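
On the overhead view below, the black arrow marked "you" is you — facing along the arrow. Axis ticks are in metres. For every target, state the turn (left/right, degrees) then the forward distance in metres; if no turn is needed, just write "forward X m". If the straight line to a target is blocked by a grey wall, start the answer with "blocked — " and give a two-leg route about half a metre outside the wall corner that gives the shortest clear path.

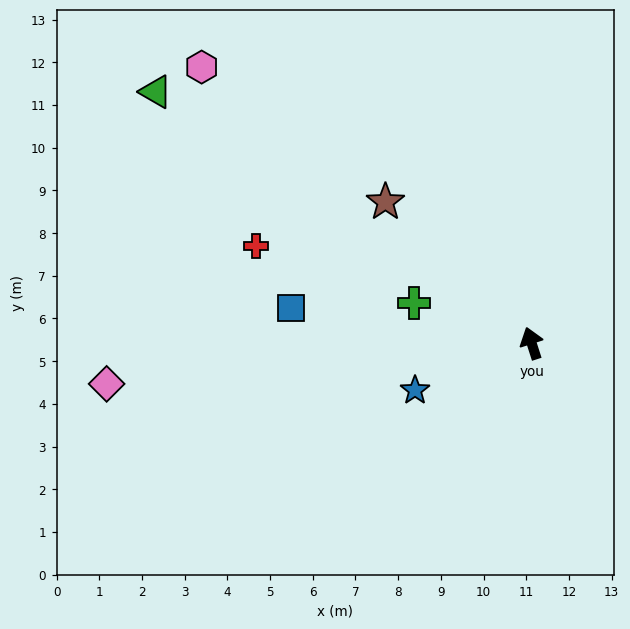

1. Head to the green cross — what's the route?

turn left 53°, forward 2.9 m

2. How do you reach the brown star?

turn left 28°, forward 4.8 m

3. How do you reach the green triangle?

turn left 38°, forward 10.6 m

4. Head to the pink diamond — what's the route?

turn left 78°, forward 10.0 m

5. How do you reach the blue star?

turn left 94°, forward 2.9 m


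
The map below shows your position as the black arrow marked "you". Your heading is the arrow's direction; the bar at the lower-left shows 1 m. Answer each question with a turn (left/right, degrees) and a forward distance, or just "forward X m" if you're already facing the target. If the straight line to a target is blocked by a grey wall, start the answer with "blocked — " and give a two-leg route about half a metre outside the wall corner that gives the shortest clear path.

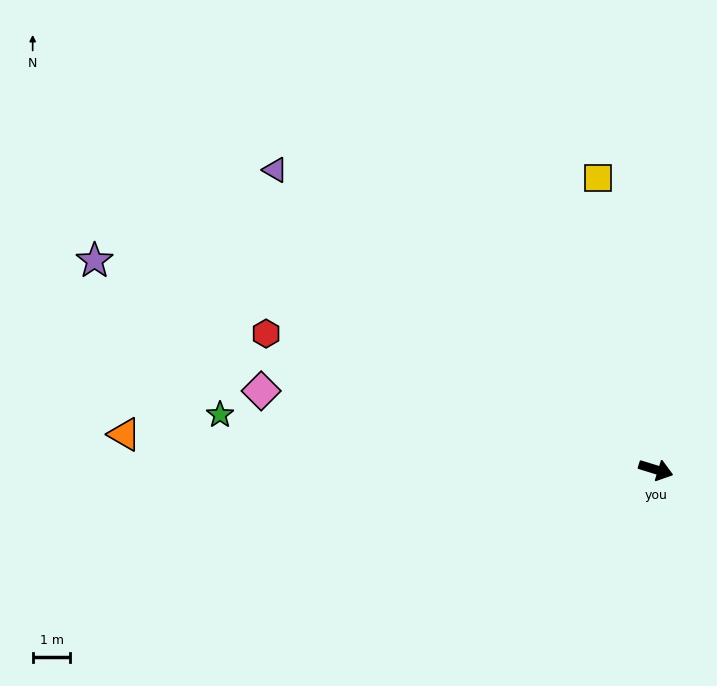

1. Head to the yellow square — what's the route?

turn left 118°, forward 7.9 m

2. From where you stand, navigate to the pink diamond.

turn right 174°, forward 10.6 m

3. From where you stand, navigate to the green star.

turn right 170°, forward 11.6 m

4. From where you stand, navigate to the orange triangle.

turn right 167°, forward 14.1 m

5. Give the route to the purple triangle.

turn left 159°, forward 12.8 m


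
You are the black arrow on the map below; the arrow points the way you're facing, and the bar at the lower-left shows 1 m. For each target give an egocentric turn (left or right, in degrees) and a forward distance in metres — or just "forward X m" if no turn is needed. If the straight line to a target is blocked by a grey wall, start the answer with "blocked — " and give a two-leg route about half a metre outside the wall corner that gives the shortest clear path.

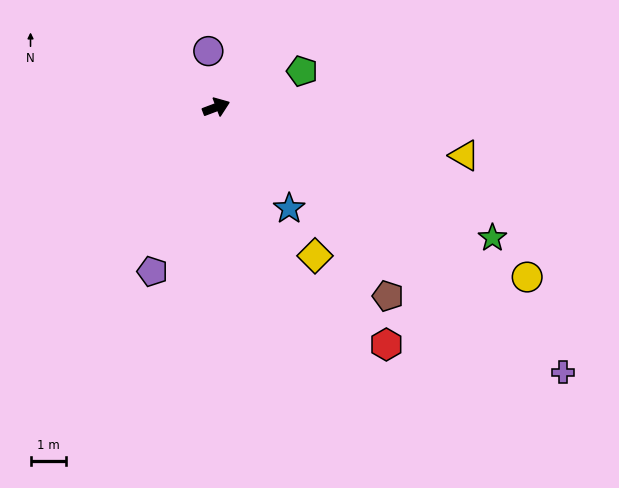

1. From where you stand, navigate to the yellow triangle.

turn right 32°, forward 7.2 m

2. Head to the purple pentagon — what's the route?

turn right 132°, forward 5.0 m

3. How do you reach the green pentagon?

turn left 2°, forward 2.6 m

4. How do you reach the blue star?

turn right 75°, forward 3.5 m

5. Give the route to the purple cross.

turn right 58°, forward 12.4 m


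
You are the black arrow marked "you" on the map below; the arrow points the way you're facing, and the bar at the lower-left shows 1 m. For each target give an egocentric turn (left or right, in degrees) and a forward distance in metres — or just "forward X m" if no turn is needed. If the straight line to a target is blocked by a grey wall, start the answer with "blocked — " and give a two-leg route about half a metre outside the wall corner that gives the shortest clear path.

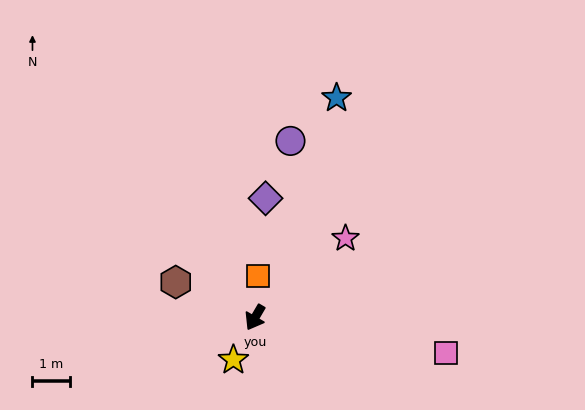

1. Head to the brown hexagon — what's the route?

turn right 84°, forward 2.3 m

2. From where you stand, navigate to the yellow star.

turn left 3°, forward 1.3 m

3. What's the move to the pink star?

turn left 162°, forward 3.2 m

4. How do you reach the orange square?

turn right 154°, forward 1.1 m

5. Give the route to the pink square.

turn left 110°, forward 5.2 m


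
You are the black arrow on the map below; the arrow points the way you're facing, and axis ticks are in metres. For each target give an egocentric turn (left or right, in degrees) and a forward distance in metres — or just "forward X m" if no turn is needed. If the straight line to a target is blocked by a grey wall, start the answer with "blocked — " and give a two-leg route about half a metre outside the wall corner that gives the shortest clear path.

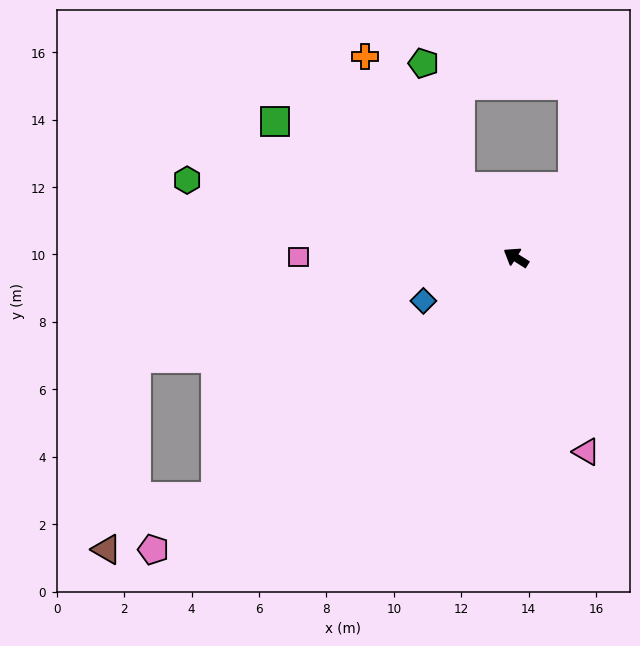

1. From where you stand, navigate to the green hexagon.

turn left 19°, forward 10.0 m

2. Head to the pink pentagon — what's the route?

turn left 71°, forward 13.8 m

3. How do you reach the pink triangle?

turn left 142°, forward 6.1 m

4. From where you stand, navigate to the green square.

turn left 3°, forward 8.2 m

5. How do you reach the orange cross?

turn right 21°, forward 7.5 m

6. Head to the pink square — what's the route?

turn left 32°, forward 6.5 m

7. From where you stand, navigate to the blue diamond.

turn left 57°, forward 3.0 m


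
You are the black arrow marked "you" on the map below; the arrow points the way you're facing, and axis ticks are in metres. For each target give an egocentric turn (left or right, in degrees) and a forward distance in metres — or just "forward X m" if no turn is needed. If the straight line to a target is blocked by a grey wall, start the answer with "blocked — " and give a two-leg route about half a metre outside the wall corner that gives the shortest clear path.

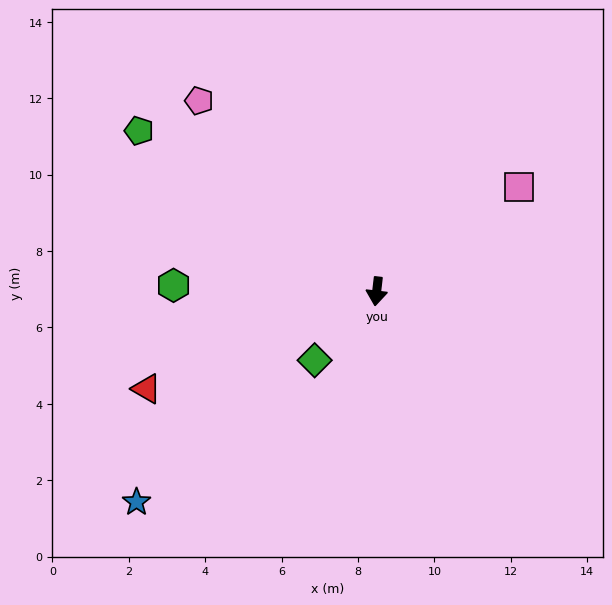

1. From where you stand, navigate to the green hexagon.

turn right 85°, forward 5.3 m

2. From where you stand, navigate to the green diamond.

turn right 35°, forward 2.4 m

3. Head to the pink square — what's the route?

turn left 133°, forward 4.6 m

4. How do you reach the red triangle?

turn right 60°, forward 6.5 m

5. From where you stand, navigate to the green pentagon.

turn right 117°, forward 7.5 m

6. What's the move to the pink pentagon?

turn right 130°, forward 6.8 m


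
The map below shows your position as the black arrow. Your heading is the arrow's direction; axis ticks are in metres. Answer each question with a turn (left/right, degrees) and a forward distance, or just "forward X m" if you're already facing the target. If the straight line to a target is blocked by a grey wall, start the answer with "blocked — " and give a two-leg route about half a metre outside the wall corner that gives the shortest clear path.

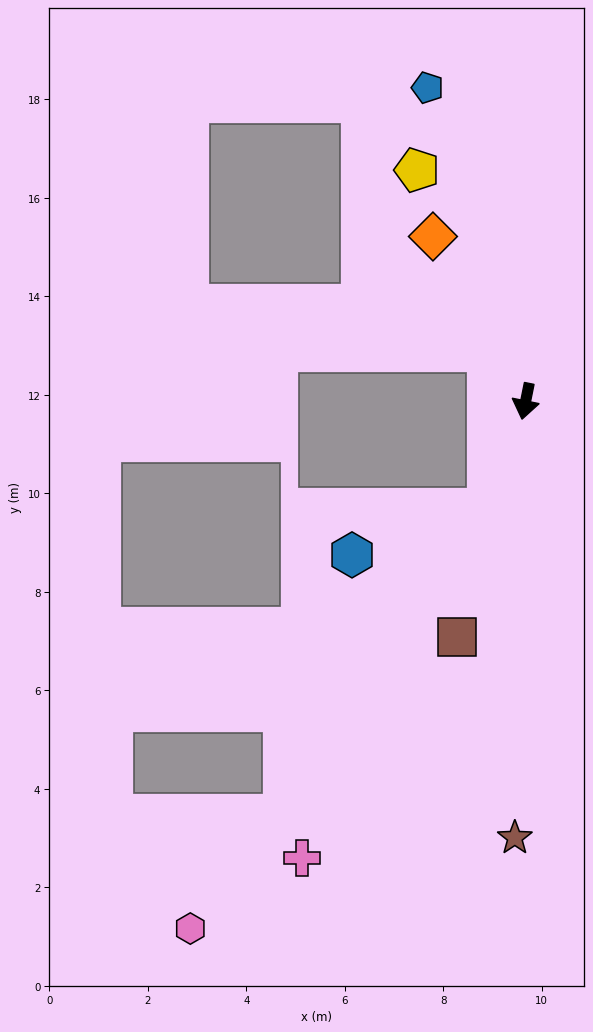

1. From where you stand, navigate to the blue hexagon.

blocked — turn right 8°, forward 2.3 m, then turn right 52°, forward 2.9 m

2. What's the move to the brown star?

turn left 10°, forward 8.9 m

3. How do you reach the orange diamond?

turn right 139°, forward 3.8 m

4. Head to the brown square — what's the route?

turn right 5°, forward 5.0 m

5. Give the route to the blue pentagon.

turn right 151°, forward 6.7 m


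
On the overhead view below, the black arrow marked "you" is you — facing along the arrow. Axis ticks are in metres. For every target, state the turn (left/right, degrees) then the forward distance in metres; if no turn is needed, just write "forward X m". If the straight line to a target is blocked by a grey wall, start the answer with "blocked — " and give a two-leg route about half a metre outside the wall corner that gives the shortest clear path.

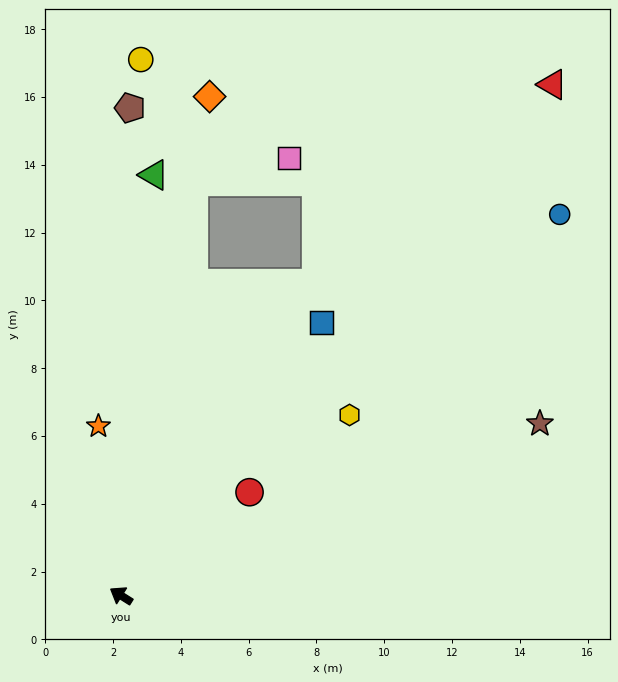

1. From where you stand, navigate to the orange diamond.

turn right 68°, forward 14.9 m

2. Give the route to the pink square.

blocked — turn right 68°, forward 12.4 m, then turn right 66°, forward 2.9 m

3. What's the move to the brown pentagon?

turn right 59°, forward 14.4 m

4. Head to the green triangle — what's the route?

turn right 62°, forward 12.4 m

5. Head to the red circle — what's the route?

turn right 109°, forward 4.9 m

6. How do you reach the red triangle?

turn right 98°, forward 19.7 m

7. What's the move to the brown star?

turn right 125°, forward 13.4 m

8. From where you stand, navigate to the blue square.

turn right 94°, forward 10.0 m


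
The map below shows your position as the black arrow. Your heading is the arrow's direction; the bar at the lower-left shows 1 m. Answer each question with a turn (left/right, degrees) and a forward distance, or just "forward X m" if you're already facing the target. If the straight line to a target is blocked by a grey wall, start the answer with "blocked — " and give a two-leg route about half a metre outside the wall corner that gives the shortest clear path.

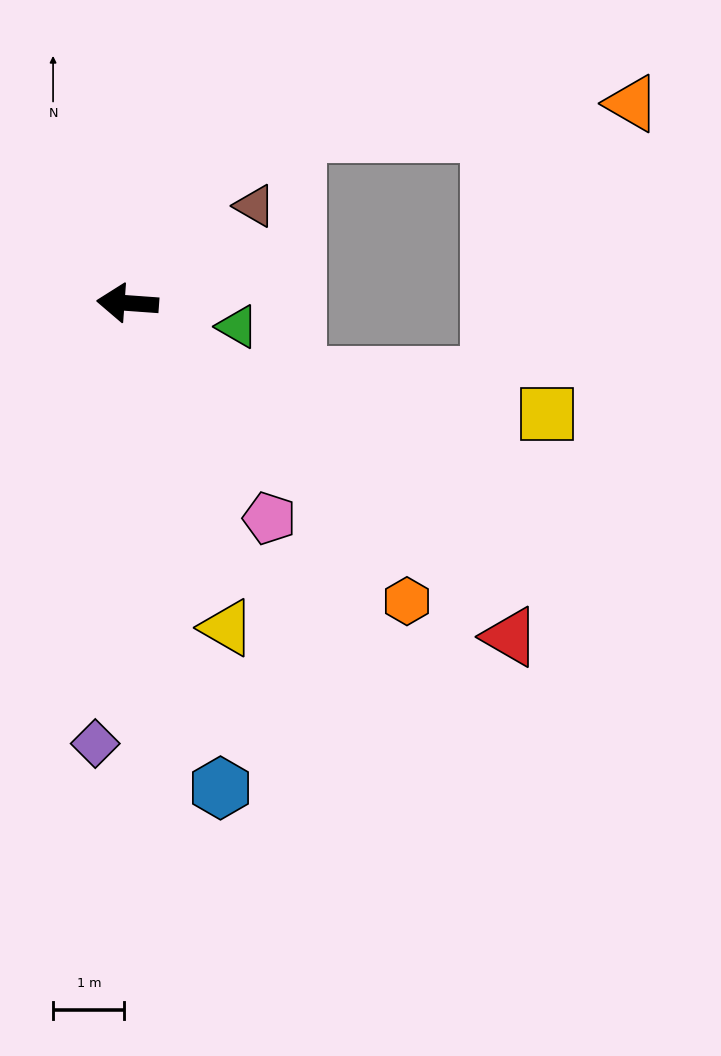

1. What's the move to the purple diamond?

turn left 90°, forward 6.2 m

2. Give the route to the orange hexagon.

turn left 137°, forward 5.7 m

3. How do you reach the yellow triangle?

turn left 111°, forward 4.8 m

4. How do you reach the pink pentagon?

turn left 128°, forward 3.6 m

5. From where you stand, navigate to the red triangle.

turn left 143°, forward 7.1 m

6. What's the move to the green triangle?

turn left 172°, forward 1.6 m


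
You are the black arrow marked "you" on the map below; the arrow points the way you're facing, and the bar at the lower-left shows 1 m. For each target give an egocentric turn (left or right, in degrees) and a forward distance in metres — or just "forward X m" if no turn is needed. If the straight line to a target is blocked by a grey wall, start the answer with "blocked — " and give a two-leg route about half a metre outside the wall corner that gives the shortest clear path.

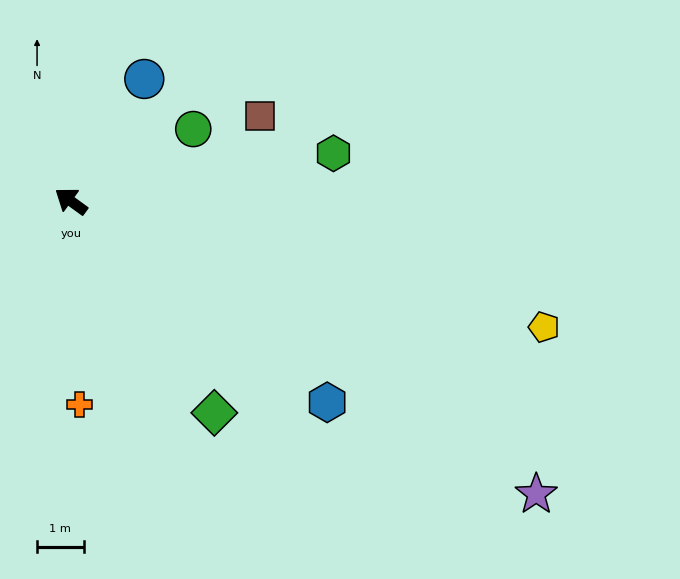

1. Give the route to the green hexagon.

turn right 134°, forward 5.7 m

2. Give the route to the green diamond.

turn left 160°, forward 5.5 m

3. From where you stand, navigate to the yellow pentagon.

turn right 159°, forward 10.5 m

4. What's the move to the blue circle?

turn right 85°, forward 3.1 m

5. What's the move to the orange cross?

turn left 128°, forward 4.4 m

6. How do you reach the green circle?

turn right 113°, forward 3.0 m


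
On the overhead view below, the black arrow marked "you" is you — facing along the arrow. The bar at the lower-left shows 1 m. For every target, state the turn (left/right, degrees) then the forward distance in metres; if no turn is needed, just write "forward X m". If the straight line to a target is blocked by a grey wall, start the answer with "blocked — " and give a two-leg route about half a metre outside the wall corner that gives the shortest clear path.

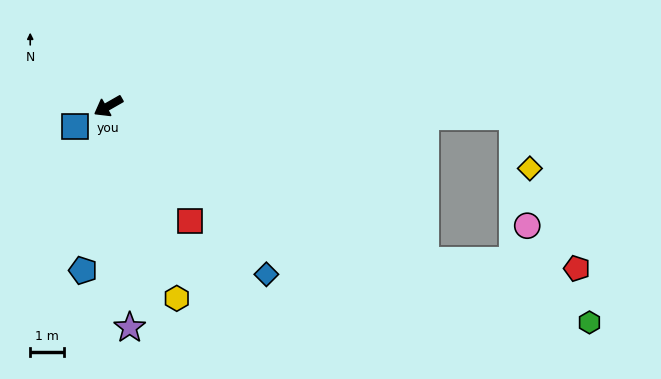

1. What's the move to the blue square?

forward 1.2 m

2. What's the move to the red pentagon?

blocked — turn left 124°, forward 10.4 m, then turn left 24°, forward 4.5 m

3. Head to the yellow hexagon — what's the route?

turn left 80°, forward 6.0 m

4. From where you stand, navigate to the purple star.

turn left 66°, forward 6.6 m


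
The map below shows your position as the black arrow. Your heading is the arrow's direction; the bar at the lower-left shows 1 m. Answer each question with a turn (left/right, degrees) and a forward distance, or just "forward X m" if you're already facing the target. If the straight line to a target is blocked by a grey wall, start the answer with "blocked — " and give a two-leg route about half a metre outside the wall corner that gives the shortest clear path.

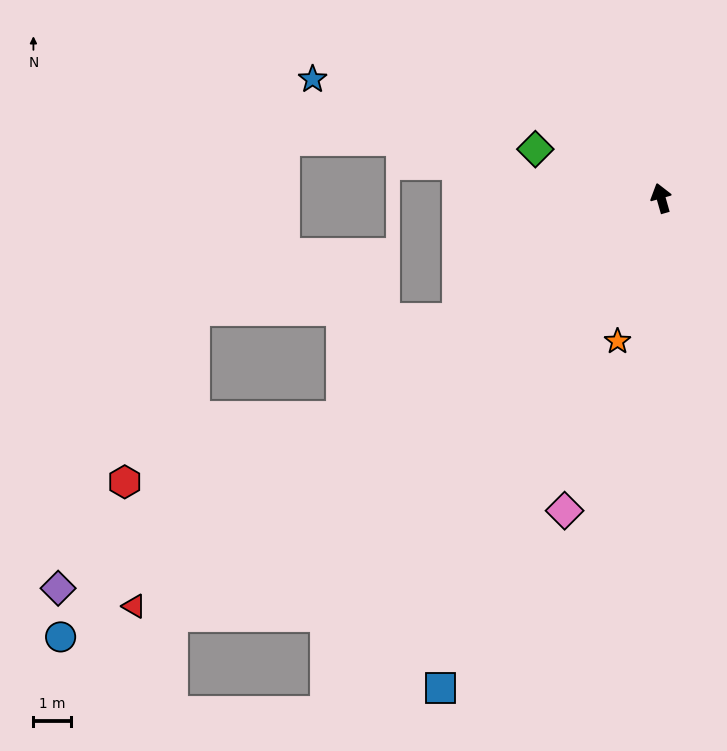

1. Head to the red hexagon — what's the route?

blocked — turn left 109°, forward 10.3 m, then turn right 18°, forward 6.0 m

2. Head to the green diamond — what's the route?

turn left 53°, forward 3.6 m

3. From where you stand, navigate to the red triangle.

turn left 112°, forward 17.7 m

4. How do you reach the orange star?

turn left 147°, forward 4.0 m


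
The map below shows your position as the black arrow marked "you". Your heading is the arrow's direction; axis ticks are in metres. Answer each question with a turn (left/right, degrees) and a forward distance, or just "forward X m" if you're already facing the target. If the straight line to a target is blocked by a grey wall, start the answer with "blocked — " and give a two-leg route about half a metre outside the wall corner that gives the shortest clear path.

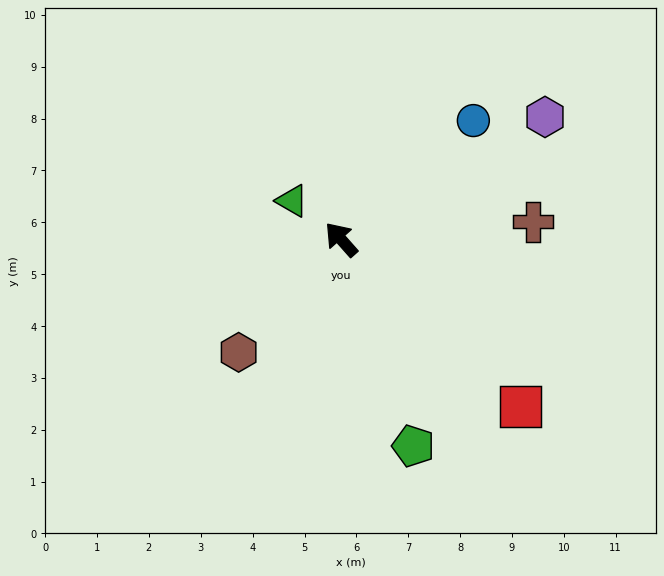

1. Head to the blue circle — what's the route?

turn right 90°, forward 3.4 m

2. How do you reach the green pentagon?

turn left 158°, forward 4.2 m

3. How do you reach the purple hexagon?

turn right 101°, forward 4.6 m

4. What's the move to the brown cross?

turn right 126°, forward 3.7 m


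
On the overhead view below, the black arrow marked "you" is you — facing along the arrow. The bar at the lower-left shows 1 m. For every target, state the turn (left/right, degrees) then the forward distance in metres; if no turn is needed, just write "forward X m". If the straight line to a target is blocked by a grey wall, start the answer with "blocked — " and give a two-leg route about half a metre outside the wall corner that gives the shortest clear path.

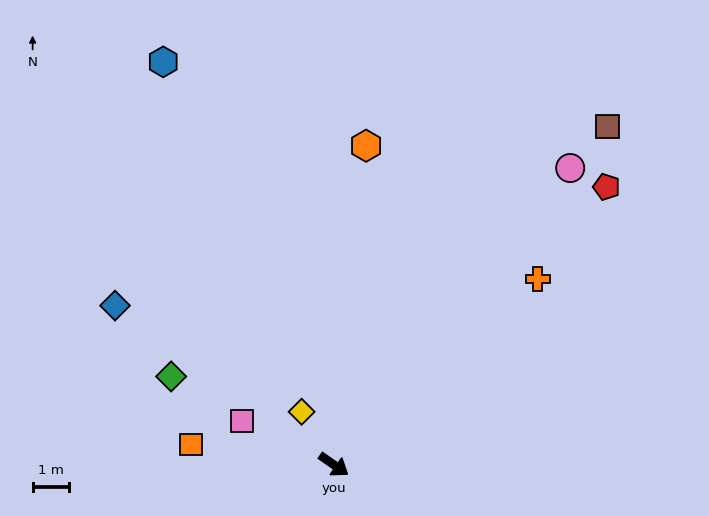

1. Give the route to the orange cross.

turn left 77°, forward 7.5 m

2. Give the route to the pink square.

turn right 171°, forward 2.8 m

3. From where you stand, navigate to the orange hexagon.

turn left 119°, forward 8.8 m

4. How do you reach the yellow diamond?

turn left 156°, forward 1.7 m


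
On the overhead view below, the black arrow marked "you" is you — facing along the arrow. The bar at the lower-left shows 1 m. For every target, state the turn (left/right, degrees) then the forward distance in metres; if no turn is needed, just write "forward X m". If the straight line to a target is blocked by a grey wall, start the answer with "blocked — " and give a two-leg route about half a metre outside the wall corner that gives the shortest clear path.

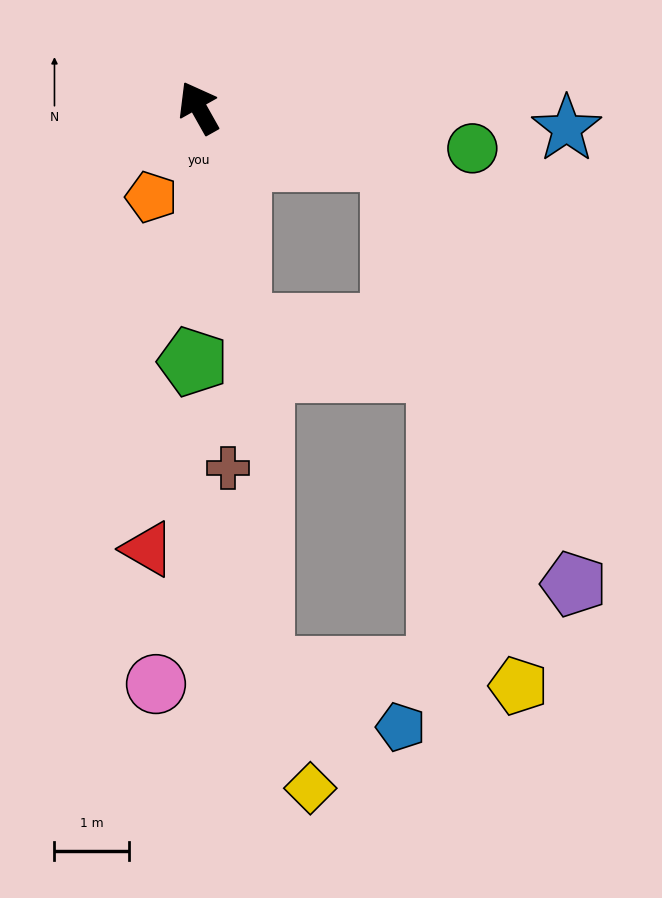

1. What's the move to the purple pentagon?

blocked — turn right 134°, forward 2.7 m, then turn right 52°, forward 6.2 m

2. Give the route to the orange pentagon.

turn left 123°, forward 1.4 m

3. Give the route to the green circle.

turn right 128°, forward 3.7 m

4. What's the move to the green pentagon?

turn left 149°, forward 3.4 m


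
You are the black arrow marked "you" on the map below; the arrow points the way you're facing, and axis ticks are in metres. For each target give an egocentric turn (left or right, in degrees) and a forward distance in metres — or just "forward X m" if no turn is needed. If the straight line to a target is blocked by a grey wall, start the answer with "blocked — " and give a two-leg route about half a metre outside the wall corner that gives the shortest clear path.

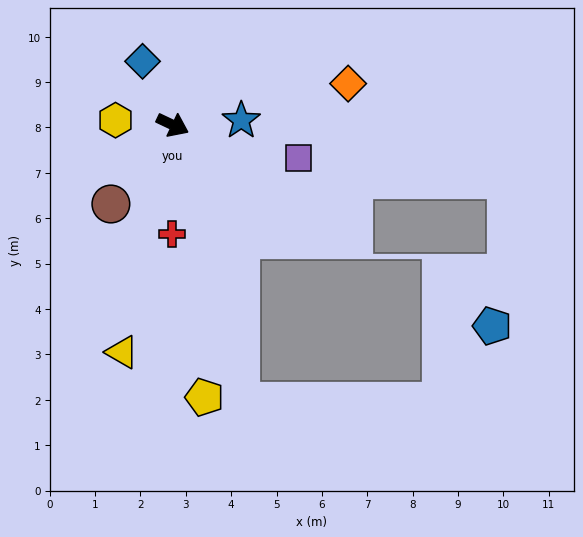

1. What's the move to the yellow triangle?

turn right 77°, forward 5.1 m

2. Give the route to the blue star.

turn left 29°, forward 1.5 m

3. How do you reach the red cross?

turn right 65°, forward 2.4 m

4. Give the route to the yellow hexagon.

turn right 159°, forward 1.3 m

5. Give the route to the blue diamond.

turn left 141°, forward 1.6 m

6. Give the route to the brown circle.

turn right 103°, forward 2.2 m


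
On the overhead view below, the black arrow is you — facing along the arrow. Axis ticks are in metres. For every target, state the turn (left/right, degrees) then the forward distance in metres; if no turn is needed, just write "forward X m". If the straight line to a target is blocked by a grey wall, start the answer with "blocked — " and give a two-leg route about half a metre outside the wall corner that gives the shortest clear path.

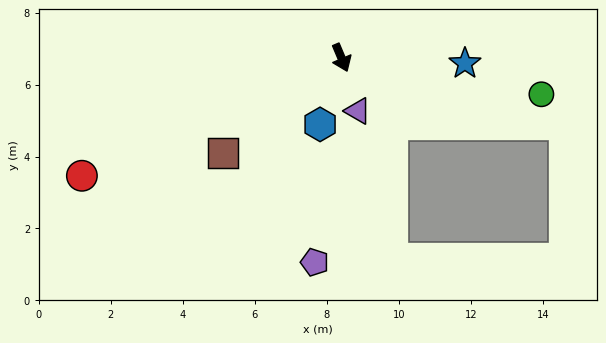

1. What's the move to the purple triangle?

turn right 6°, forward 1.5 m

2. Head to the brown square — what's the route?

turn right 74°, forward 4.2 m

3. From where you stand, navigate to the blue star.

turn left 65°, forward 3.4 m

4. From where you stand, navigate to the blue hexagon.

turn right 41°, forward 1.9 m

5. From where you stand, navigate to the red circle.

turn right 88°, forward 7.9 m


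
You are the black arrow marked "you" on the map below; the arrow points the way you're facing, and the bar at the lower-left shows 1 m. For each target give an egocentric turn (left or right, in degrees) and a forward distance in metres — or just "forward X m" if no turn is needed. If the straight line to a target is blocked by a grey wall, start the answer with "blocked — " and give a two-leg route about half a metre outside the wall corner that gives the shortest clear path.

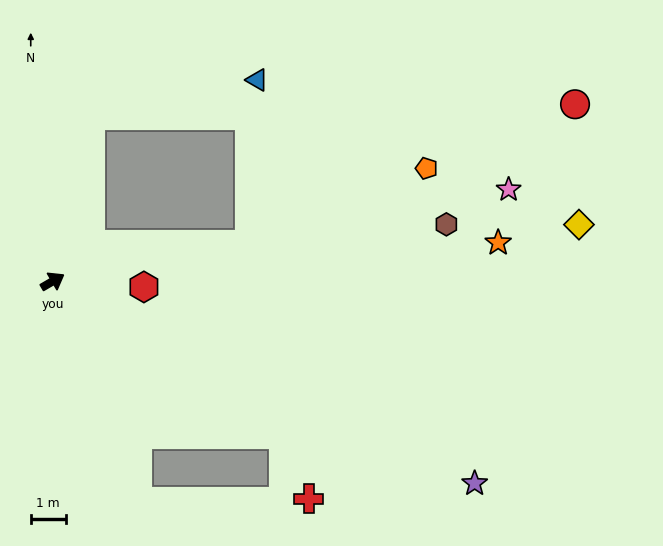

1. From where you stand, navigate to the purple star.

turn right 56°, forward 13.4 m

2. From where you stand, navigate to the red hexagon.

turn right 34°, forward 2.6 m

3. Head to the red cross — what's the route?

blocked — turn right 64°, forward 7.9 m, then turn right 35°, forward 2.0 m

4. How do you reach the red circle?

blocked — turn left 47°, forward 4.9 m, then turn right 76°, forward 13.9 m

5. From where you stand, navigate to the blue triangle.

blocked — turn left 47°, forward 4.9 m, then turn right 65°, forward 4.9 m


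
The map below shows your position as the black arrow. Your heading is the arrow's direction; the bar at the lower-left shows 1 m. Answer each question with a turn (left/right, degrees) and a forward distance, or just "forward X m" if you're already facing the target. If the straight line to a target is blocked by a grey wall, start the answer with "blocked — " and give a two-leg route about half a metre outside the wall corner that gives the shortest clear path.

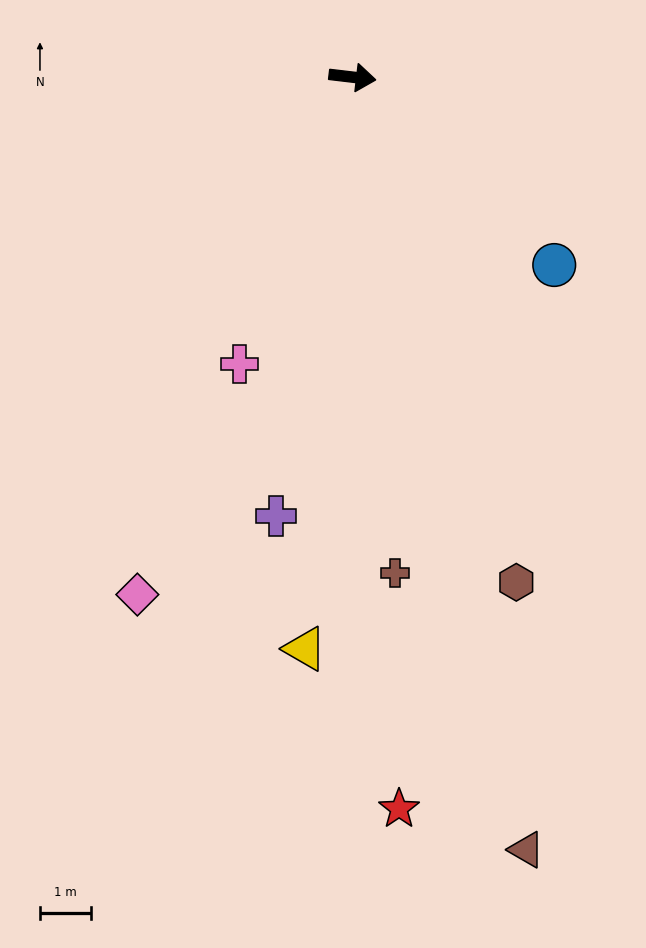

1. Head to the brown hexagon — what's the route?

turn right 65°, forward 10.4 m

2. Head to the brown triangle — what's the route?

turn right 71°, forward 15.5 m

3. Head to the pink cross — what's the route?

turn right 105°, forward 6.1 m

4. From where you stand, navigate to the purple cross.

turn right 93°, forward 8.7 m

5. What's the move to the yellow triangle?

turn right 88°, forward 11.3 m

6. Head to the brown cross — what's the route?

turn right 78°, forward 9.8 m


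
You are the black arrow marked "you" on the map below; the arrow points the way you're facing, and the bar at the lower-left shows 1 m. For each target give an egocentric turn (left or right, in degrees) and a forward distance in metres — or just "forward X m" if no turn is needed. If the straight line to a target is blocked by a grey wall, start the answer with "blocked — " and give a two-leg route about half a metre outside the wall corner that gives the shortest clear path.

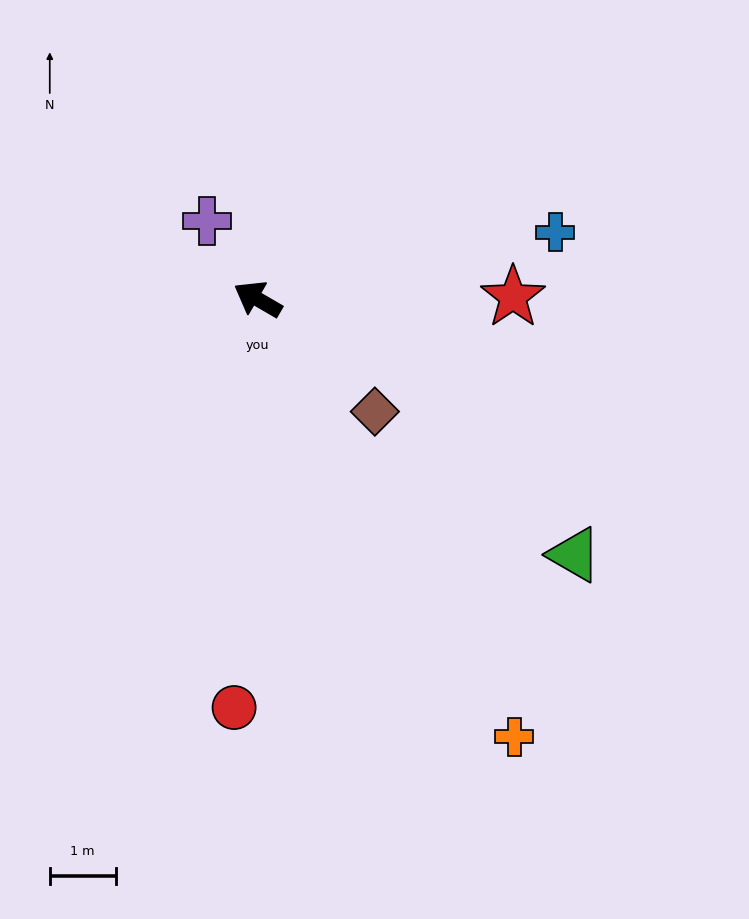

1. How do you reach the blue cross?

turn right 137°, forward 4.6 m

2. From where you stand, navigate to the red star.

turn right 149°, forward 3.9 m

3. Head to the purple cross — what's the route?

turn right 27°, forward 1.4 m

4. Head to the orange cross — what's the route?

turn left 151°, forward 7.7 m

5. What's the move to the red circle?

turn left 117°, forward 6.2 m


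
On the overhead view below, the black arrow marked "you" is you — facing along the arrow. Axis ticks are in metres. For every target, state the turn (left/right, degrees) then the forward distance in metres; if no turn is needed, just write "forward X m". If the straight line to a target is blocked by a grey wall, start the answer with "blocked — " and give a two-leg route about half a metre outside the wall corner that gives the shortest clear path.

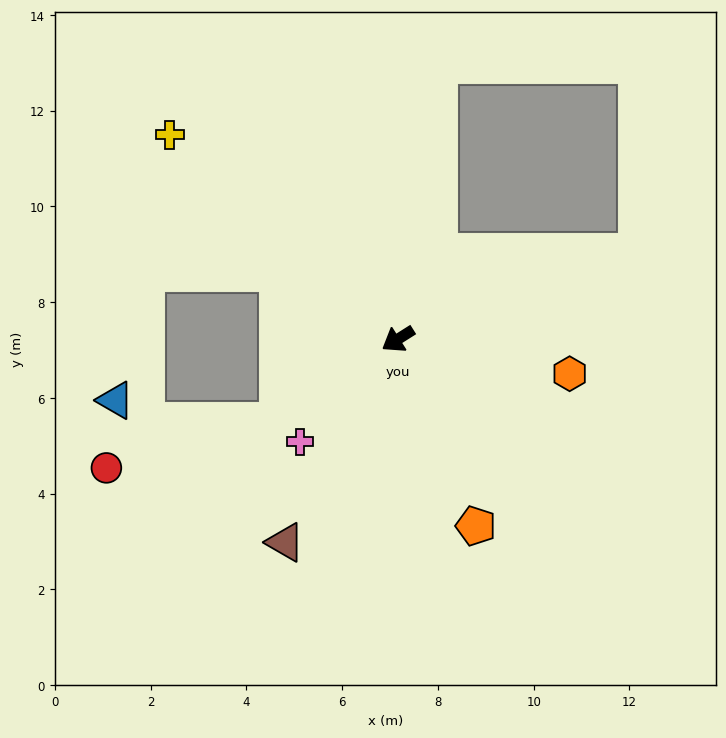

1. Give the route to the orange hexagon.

turn left 136°, forward 3.7 m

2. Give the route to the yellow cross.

turn right 74°, forward 6.4 m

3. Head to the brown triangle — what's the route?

turn left 29°, forward 4.9 m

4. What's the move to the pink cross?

turn left 14°, forward 3.0 m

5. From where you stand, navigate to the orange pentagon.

turn left 80°, forward 4.2 m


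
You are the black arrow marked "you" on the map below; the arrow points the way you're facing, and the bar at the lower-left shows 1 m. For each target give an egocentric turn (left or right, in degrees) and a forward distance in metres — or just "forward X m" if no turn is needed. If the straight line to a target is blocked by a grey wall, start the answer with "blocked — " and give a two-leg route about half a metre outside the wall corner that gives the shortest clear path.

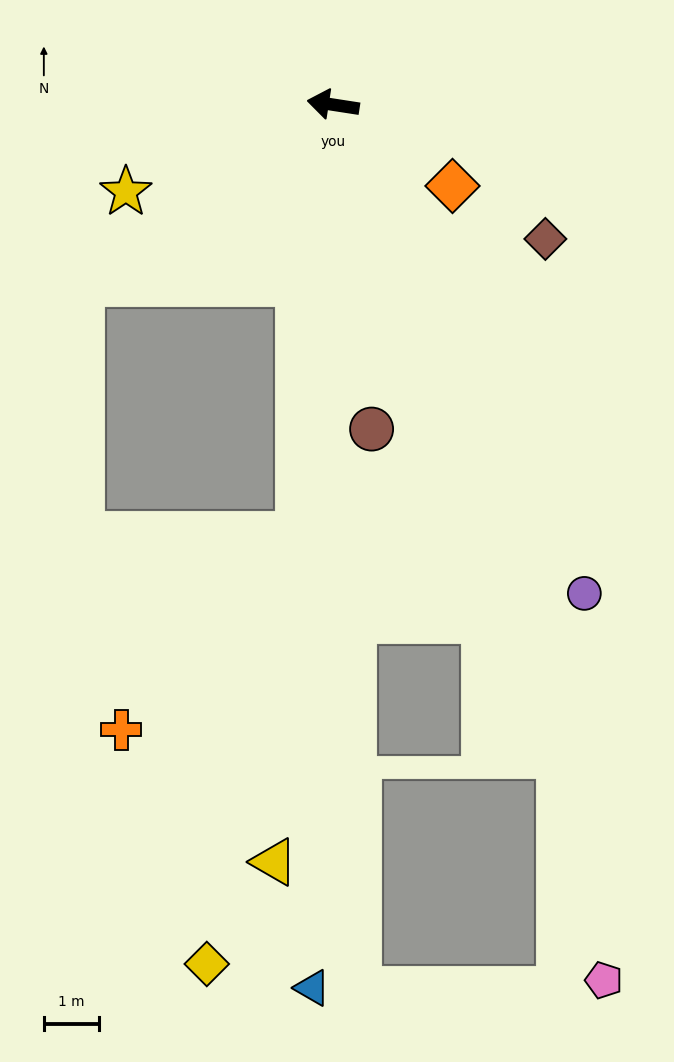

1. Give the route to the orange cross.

blocked — turn left 94°, forward 7.9 m, then turn right 38°, forward 4.8 m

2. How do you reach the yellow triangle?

turn left 94°, forward 13.9 m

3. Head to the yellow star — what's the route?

turn left 32°, forward 4.1 m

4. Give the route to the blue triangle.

turn left 97°, forward 16.2 m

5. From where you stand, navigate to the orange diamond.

turn left 155°, forward 2.6 m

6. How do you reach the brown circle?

turn left 106°, forward 6.0 m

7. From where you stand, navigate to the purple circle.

turn left 126°, forward 10.1 m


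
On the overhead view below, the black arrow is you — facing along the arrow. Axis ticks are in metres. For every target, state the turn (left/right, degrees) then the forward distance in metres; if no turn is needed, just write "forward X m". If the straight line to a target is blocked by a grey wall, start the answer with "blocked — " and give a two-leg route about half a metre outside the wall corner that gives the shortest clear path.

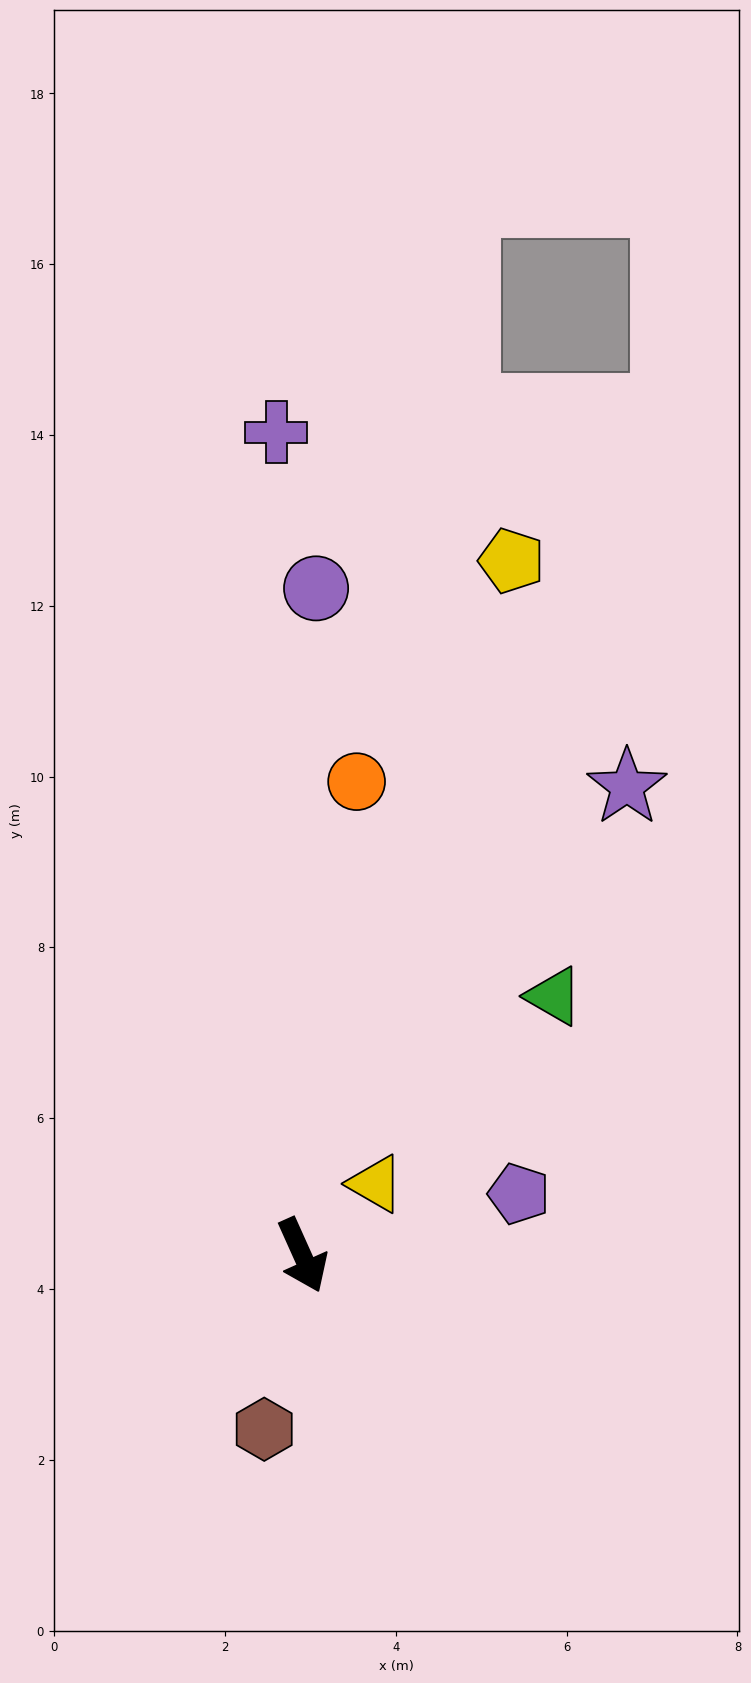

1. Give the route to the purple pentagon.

turn left 82°, forward 2.6 m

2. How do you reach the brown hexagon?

turn right 37°, forward 2.1 m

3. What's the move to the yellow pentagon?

turn left 139°, forward 8.5 m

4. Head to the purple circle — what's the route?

turn left 155°, forward 7.8 m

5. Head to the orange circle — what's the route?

turn left 149°, forward 5.6 m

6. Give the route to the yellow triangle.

turn left 110°, forward 1.2 m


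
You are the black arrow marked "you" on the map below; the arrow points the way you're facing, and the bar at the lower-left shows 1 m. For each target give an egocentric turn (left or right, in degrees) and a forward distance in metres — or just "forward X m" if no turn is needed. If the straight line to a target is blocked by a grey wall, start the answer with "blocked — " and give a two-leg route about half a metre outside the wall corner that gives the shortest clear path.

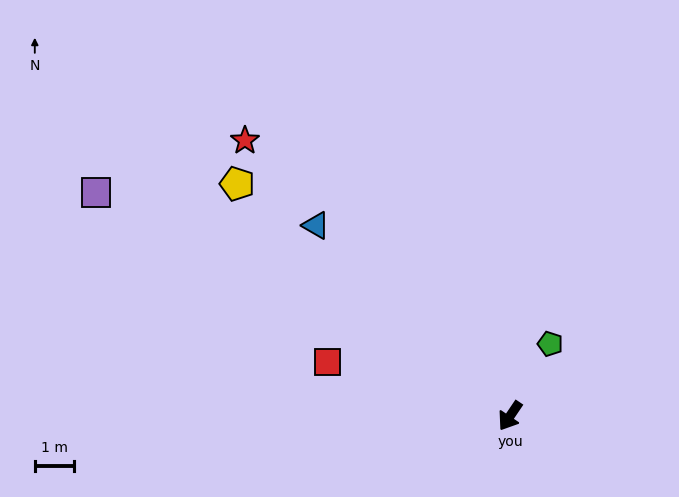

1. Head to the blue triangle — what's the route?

turn right 100°, forward 6.9 m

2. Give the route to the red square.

turn right 72°, forward 4.8 m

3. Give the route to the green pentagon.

turn right 175°, forward 2.1 m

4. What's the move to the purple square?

turn right 84°, forward 11.9 m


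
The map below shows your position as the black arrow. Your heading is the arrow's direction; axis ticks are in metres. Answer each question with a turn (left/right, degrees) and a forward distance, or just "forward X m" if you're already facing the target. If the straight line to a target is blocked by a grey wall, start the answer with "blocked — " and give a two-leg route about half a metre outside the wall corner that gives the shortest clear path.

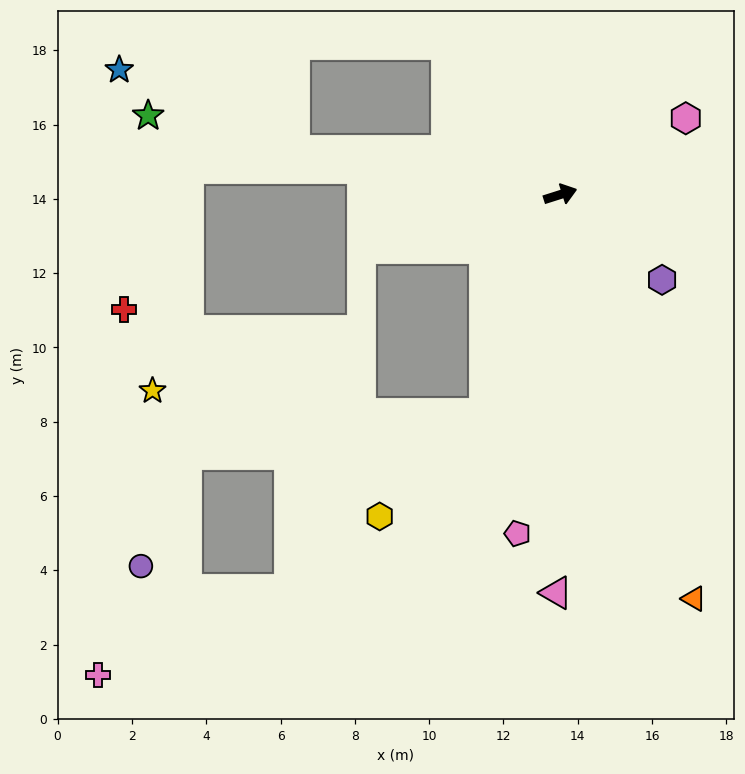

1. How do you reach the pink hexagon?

turn left 14°, forward 4.0 m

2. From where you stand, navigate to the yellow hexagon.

blocked — turn right 127°, forward 6.2 m, then turn right 26°, forward 4.0 m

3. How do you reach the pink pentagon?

turn right 115°, forward 9.2 m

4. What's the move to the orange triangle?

turn right 89°, forward 11.5 m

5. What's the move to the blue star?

blocked — turn left 153°, forward 7.3 m, then turn right 15°, forward 5.2 m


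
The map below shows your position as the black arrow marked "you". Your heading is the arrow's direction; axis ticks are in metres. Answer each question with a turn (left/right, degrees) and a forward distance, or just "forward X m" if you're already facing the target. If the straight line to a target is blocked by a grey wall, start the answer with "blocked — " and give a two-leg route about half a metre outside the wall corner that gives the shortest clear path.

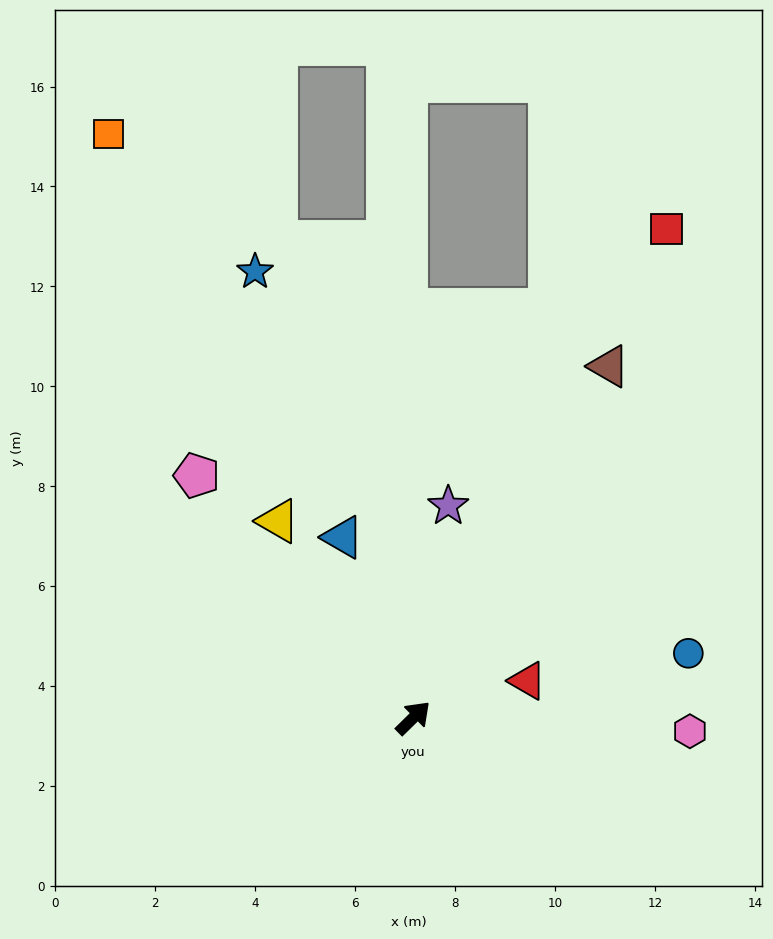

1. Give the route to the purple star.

turn left 36°, forward 4.3 m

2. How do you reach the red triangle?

turn right 27°, forward 2.4 m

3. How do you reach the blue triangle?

turn left 67°, forward 3.9 m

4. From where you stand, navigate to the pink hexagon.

turn right 47°, forward 5.5 m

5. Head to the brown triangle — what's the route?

turn left 16°, forward 8.1 m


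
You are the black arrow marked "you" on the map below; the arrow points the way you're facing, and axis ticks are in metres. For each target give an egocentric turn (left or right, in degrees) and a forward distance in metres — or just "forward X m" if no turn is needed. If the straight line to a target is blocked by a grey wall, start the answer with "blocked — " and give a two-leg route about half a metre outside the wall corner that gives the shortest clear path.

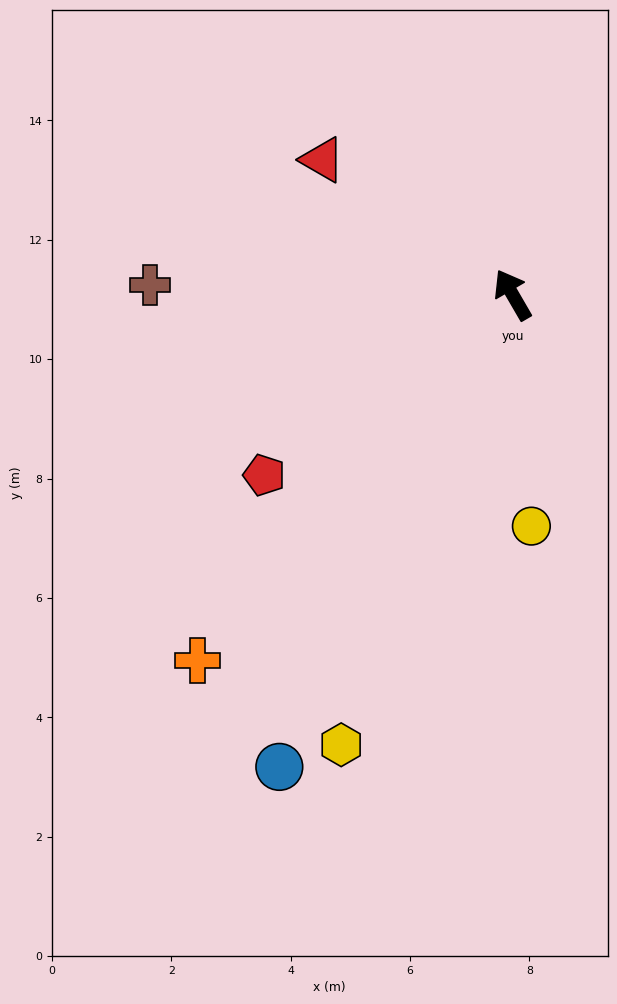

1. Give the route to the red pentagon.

turn left 96°, forward 5.1 m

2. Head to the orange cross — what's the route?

turn left 109°, forward 8.1 m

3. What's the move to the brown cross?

turn left 58°, forward 6.1 m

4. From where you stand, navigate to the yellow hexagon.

turn left 129°, forward 8.1 m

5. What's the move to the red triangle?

turn left 25°, forward 3.9 m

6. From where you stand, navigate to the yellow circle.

turn left 155°, forward 3.9 m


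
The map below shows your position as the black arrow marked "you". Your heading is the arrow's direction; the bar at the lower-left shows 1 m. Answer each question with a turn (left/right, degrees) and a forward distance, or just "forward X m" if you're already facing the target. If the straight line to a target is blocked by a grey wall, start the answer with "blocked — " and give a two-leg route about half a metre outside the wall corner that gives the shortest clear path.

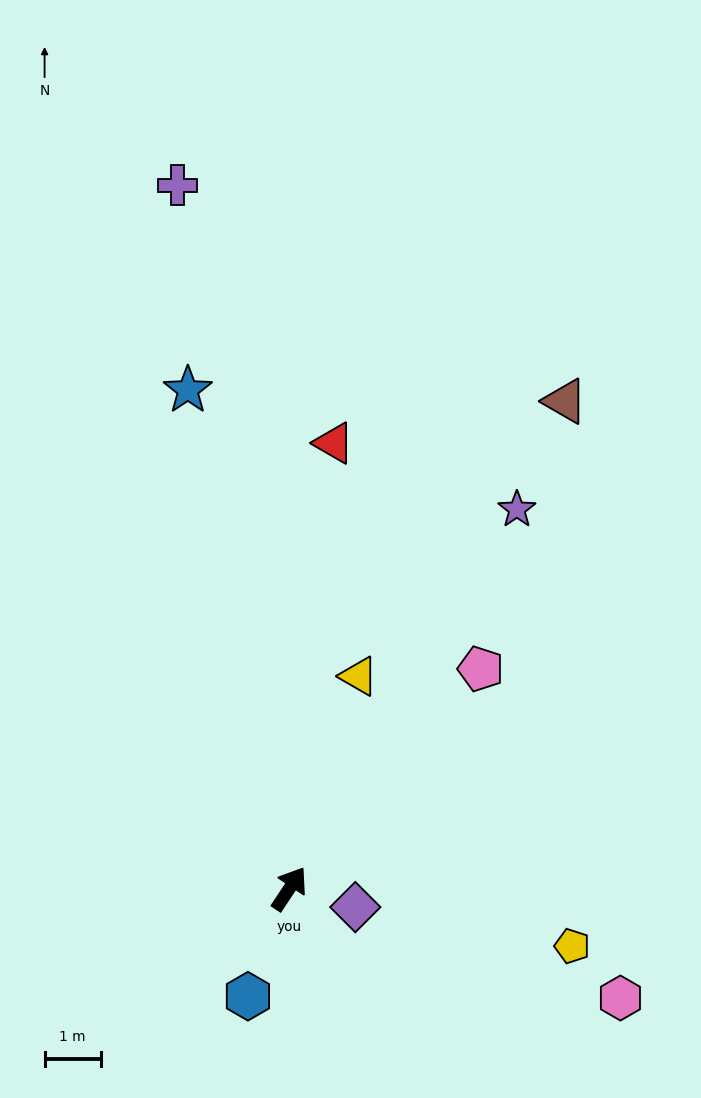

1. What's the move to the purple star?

turn left 3°, forward 7.9 m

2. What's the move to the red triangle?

turn left 28°, forward 8.0 m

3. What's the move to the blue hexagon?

turn right 167°, forward 2.1 m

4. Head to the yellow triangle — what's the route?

turn left 16°, forward 4.0 m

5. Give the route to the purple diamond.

turn right 72°, forward 1.2 m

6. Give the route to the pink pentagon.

turn right 7°, forward 5.2 m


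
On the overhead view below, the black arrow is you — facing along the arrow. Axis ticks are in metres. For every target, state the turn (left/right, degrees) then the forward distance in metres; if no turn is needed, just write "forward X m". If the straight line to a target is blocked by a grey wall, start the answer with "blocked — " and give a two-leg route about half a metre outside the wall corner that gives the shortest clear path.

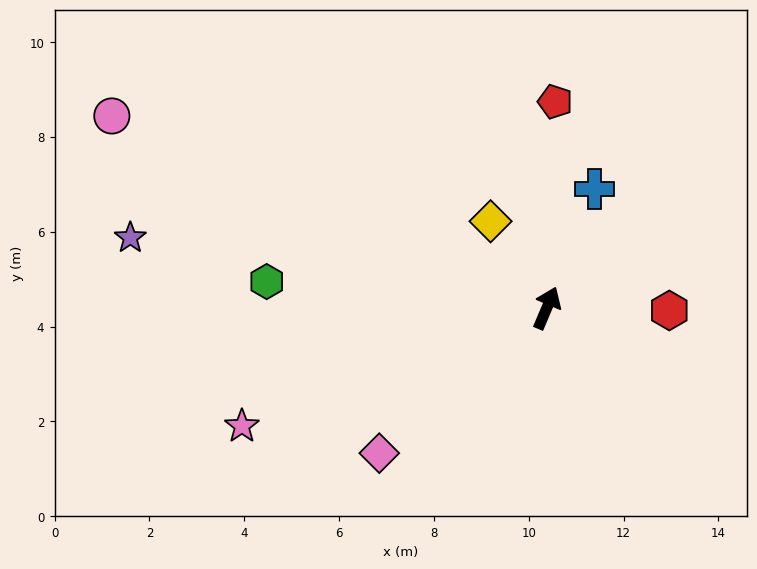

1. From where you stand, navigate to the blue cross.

forward 2.7 m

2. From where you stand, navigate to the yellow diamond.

turn left 56°, forward 2.2 m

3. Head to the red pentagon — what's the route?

turn left 21°, forward 4.4 m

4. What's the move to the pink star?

turn left 134°, forward 6.9 m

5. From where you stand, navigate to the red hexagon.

turn right 68°, forward 2.6 m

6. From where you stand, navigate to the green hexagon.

turn left 108°, forward 5.9 m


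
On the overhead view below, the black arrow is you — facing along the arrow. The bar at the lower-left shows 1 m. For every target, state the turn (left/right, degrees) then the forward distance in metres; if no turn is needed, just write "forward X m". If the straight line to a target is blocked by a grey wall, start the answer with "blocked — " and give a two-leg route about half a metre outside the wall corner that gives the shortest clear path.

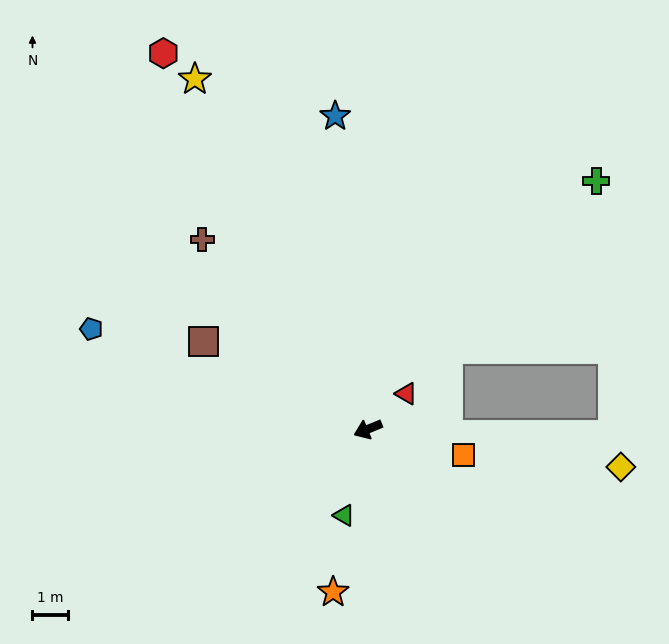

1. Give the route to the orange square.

turn left 142°, forward 2.8 m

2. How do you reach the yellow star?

turn right 86°, forward 10.9 m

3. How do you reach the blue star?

turn right 106°, forward 8.8 m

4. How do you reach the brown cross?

turn right 71°, forward 7.0 m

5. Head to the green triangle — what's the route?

turn left 52°, forward 2.5 m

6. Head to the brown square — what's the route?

turn right 51°, forward 5.2 m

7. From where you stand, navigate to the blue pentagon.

turn right 42°, forward 8.2 m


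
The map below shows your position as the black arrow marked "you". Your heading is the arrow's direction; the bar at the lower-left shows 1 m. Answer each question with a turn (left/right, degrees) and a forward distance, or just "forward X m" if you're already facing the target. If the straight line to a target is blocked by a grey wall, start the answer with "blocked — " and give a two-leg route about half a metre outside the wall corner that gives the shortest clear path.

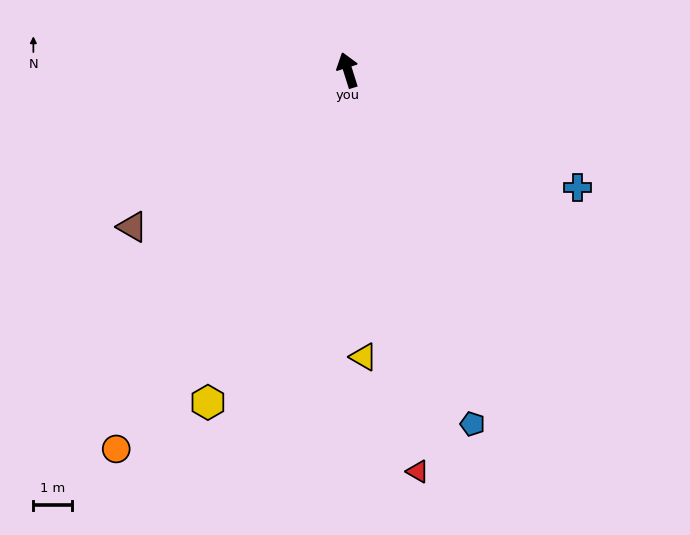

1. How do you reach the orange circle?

turn left 131°, forward 11.6 m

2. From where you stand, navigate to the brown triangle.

turn left 109°, forward 7.0 m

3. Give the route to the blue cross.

turn right 134°, forward 6.7 m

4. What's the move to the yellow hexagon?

turn left 140°, forward 9.4 m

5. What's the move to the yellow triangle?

turn left 166°, forward 7.5 m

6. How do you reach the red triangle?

turn left 172°, forward 10.6 m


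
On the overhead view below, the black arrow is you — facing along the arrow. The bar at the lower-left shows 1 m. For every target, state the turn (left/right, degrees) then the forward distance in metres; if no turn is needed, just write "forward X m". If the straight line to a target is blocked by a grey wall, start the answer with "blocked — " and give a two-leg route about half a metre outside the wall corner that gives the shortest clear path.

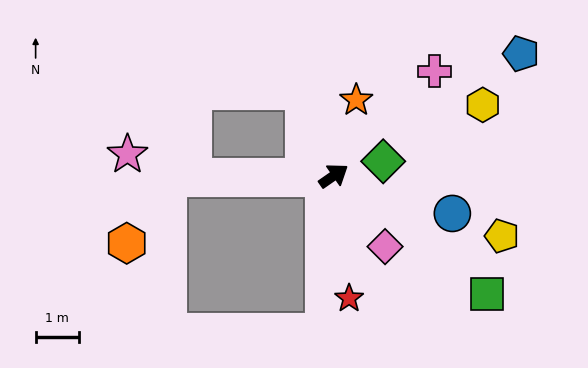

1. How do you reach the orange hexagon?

blocked — turn left 146°, forward 3.9 m, then turn left 56°, forward 1.8 m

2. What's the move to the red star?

turn right 118°, forward 2.9 m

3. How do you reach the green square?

turn right 72°, forward 4.5 m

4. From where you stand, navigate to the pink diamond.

turn right 89°, forward 2.0 m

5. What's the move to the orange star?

turn left 39°, forward 1.8 m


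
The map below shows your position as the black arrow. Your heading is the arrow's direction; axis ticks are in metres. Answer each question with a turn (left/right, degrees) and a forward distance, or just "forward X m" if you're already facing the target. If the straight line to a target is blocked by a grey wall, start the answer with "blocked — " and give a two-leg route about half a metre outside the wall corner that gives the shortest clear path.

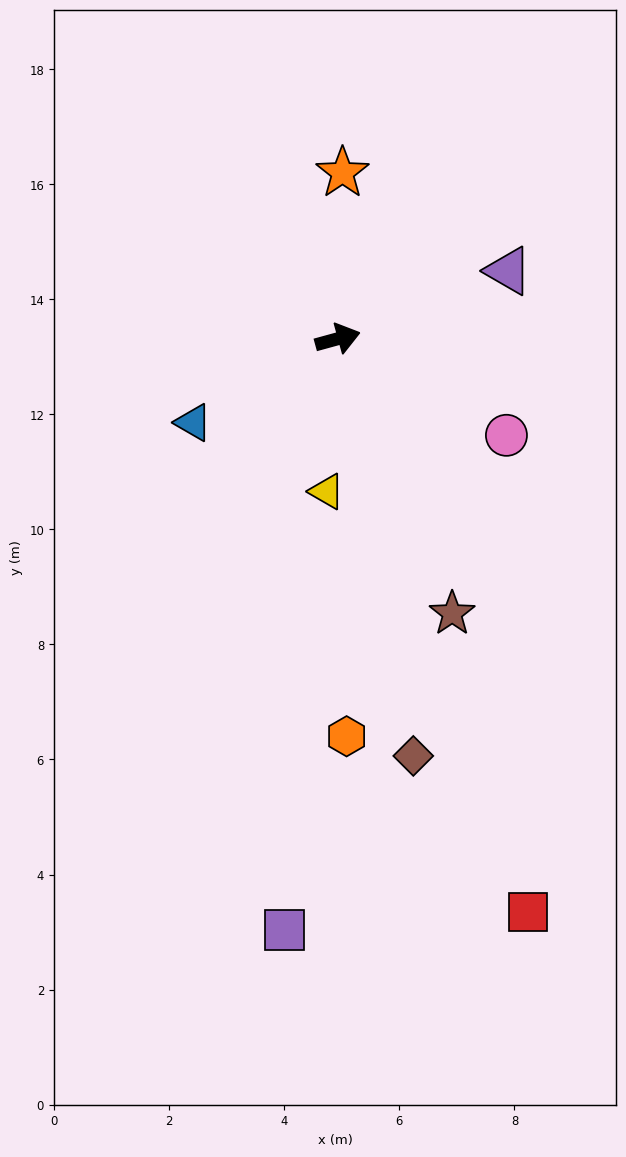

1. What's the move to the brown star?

turn right 83°, forward 5.2 m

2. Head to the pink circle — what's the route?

turn right 45°, forward 3.4 m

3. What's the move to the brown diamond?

turn right 95°, forward 7.4 m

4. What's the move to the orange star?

turn left 73°, forward 2.9 m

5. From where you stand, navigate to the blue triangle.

turn right 165°, forward 2.9 m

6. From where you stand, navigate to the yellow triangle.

turn right 109°, forward 2.7 m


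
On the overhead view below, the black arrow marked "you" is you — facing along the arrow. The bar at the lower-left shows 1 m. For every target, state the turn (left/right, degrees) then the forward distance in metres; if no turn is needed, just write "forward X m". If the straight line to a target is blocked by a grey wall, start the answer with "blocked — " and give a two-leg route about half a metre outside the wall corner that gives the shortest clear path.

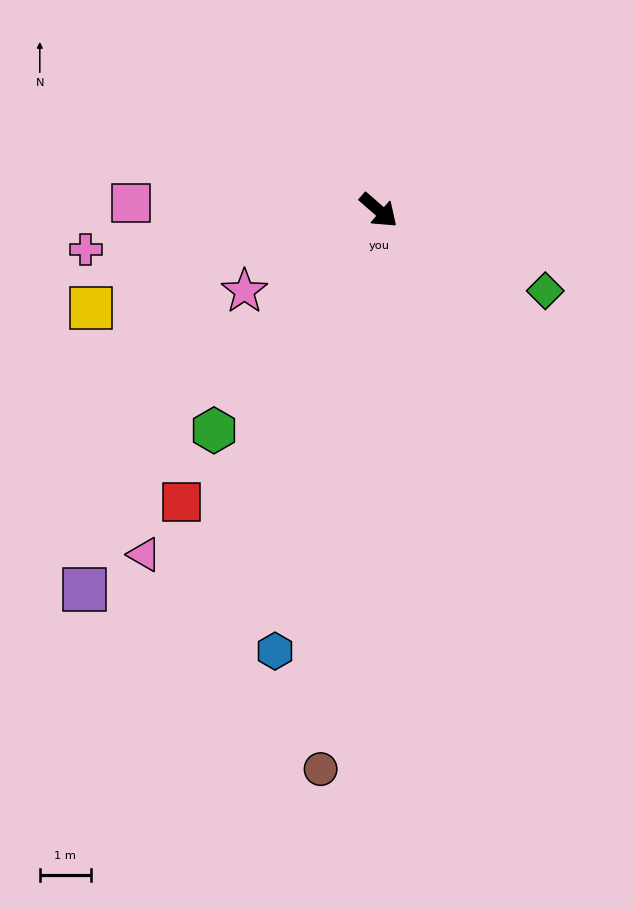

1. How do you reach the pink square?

turn right 140°, forward 4.9 m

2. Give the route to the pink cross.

turn right 131°, forward 5.8 m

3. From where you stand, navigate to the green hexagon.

turn right 86°, forward 5.4 m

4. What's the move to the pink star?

turn right 108°, forward 3.1 m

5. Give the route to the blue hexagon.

turn right 62°, forward 8.8 m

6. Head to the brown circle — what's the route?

turn right 55°, forward 11.0 m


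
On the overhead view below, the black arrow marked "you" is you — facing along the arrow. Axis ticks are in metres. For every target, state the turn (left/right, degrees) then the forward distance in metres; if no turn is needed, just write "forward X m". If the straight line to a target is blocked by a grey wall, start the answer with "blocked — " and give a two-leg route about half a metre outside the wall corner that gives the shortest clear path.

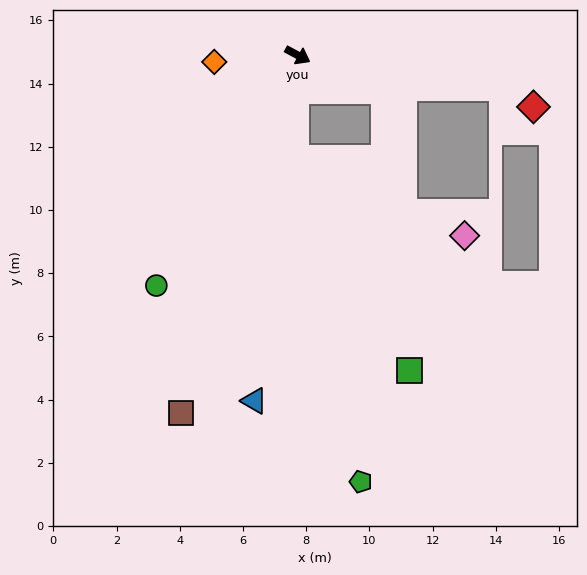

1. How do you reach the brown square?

turn right 80°, forward 11.9 m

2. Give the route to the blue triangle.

turn right 69°, forward 11.0 m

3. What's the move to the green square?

blocked — turn right 63°, forward 3.2 m, then turn left 29°, forward 7.6 m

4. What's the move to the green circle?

turn right 93°, forward 8.6 m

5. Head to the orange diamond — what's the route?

turn right 147°, forward 2.6 m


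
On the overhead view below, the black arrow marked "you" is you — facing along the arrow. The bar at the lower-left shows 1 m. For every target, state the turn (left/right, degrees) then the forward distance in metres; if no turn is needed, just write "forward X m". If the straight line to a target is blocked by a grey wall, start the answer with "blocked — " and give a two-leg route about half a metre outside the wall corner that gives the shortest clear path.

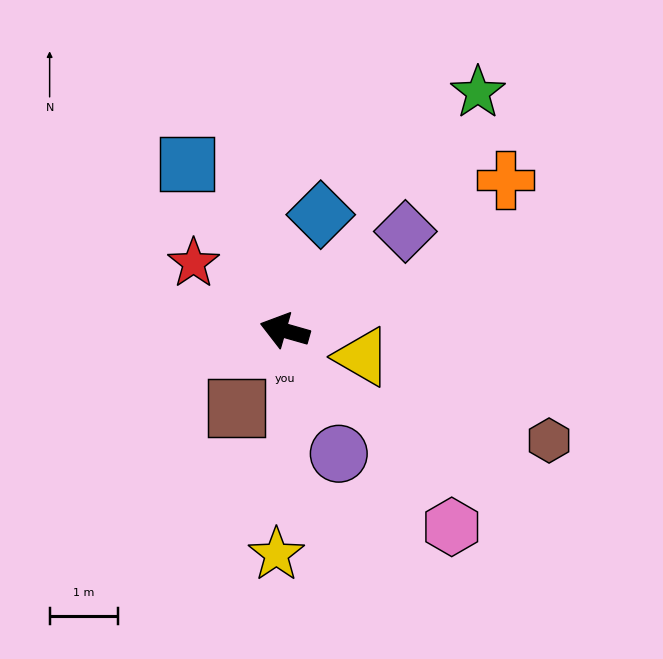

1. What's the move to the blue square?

turn right 44°, forward 2.8 m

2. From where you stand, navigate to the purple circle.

turn left 130°, forward 2.0 m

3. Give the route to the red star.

turn right 21°, forward 1.7 m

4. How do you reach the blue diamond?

turn right 91°, forward 1.8 m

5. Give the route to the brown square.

turn left 74°, forward 1.3 m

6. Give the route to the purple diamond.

turn right 125°, forward 2.3 m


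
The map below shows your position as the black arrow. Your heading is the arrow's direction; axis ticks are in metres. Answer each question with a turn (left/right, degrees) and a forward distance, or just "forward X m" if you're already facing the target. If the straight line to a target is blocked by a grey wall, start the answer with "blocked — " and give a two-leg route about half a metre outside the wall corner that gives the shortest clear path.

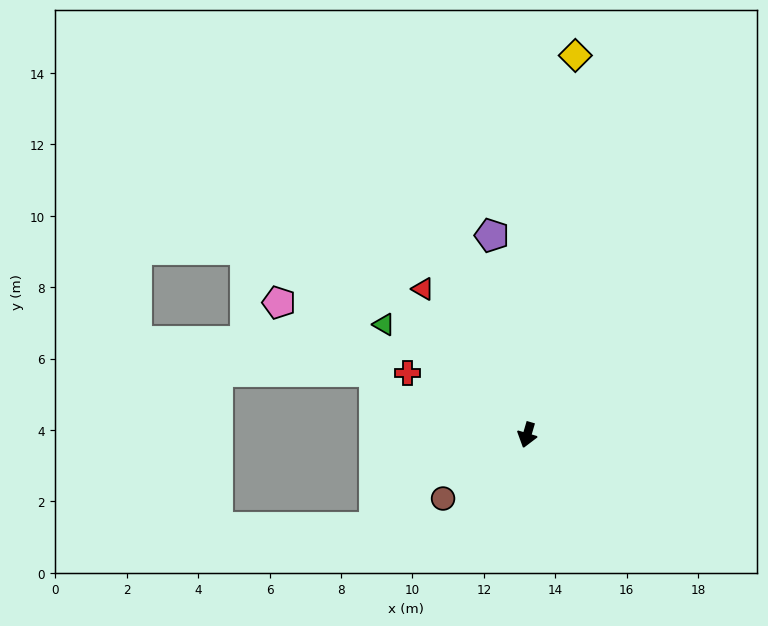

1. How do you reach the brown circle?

turn right 37°, forward 3.0 m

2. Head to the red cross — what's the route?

turn right 101°, forward 3.8 m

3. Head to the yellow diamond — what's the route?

turn right 171°, forward 10.7 m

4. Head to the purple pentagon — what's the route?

turn right 154°, forward 5.7 m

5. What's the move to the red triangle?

turn right 128°, forward 5.0 m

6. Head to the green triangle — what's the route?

turn right 111°, forward 5.1 m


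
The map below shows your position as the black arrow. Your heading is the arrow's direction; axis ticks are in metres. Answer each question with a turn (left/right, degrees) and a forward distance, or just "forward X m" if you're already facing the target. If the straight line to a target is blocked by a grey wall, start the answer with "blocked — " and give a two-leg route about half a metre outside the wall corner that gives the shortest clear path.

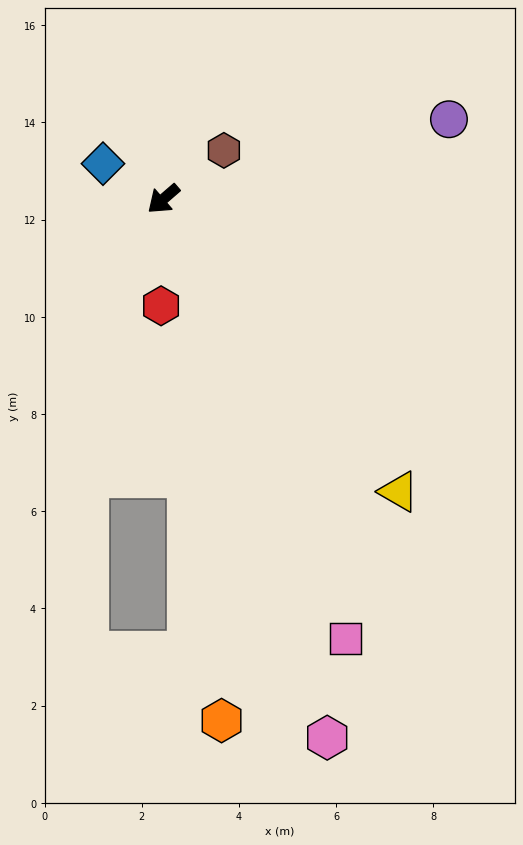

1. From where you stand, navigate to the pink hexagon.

turn left 66°, forward 11.6 m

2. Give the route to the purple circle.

turn left 155°, forward 6.1 m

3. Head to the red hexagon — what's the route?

turn left 48°, forward 2.2 m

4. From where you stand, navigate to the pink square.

turn left 72°, forward 9.8 m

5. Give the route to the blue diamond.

turn right 71°, forward 1.4 m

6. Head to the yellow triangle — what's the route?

turn left 88°, forward 7.7 m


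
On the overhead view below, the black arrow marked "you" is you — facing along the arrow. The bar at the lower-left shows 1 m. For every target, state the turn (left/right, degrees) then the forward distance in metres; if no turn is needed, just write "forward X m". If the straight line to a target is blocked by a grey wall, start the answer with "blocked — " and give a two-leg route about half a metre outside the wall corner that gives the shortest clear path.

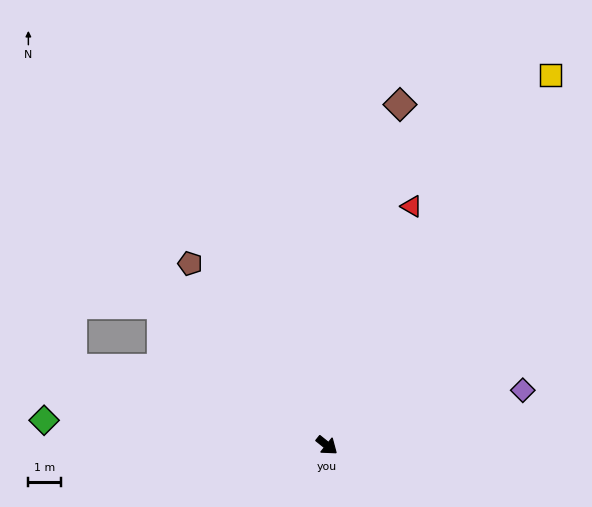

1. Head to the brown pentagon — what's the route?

turn left 166°, forward 7.0 m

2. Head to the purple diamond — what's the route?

turn left 54°, forward 6.3 m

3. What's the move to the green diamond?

turn right 146°, forward 8.7 m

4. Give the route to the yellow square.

turn left 98°, forward 13.3 m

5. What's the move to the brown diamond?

turn left 117°, forward 10.7 m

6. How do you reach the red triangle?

turn left 109°, forward 7.8 m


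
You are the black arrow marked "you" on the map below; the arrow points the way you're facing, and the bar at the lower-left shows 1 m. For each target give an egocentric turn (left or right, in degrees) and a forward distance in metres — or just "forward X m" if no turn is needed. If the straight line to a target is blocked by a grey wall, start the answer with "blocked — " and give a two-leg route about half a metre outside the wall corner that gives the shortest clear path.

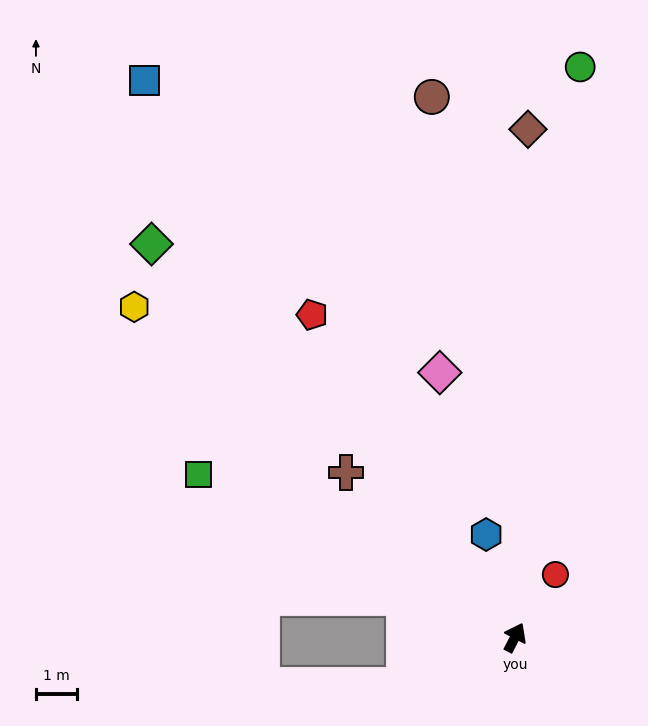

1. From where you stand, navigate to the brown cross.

turn left 73°, forward 5.7 m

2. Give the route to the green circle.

turn left 21°, forward 13.9 m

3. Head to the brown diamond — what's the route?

turn left 26°, forward 12.3 m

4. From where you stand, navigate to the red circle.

turn right 6°, forward 1.8 m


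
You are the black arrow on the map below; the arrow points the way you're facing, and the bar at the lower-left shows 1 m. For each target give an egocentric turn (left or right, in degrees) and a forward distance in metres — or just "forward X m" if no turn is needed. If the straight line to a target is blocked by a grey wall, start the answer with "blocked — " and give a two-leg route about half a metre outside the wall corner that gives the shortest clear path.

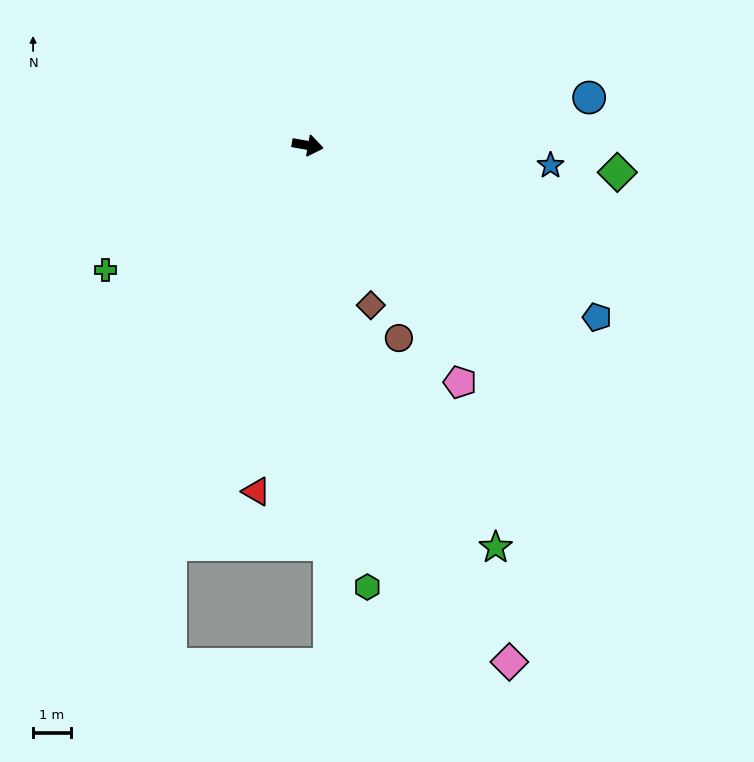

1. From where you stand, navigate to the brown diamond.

turn right 58°, forward 4.6 m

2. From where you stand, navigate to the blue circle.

turn left 20°, forward 7.6 m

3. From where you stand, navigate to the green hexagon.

turn right 72°, forward 11.8 m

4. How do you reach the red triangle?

turn right 88°, forward 9.3 m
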